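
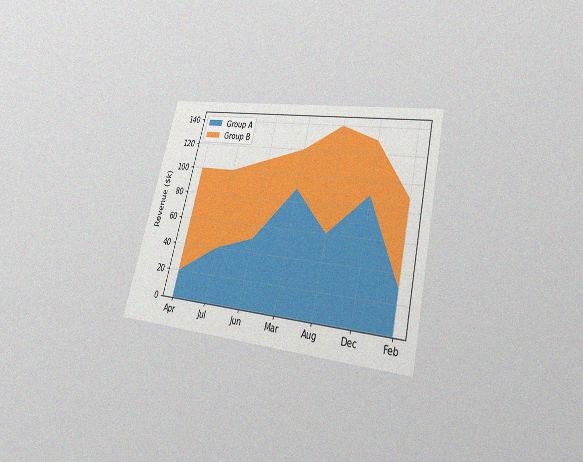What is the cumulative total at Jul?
$100k

The chart is tilted about 14° clockwise and viewed slightly from below, with some photo noise. The stacked total at Jul reaches $100k.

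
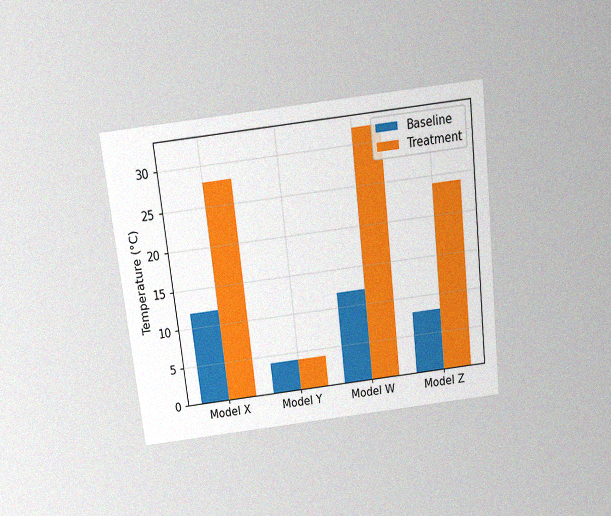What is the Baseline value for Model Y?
4°C

The chart is tilted about 6° counter-clockwise and viewed slightly from above, with some photo noise. The Baseline bar at Model Y reaches 4°C on the y-axis.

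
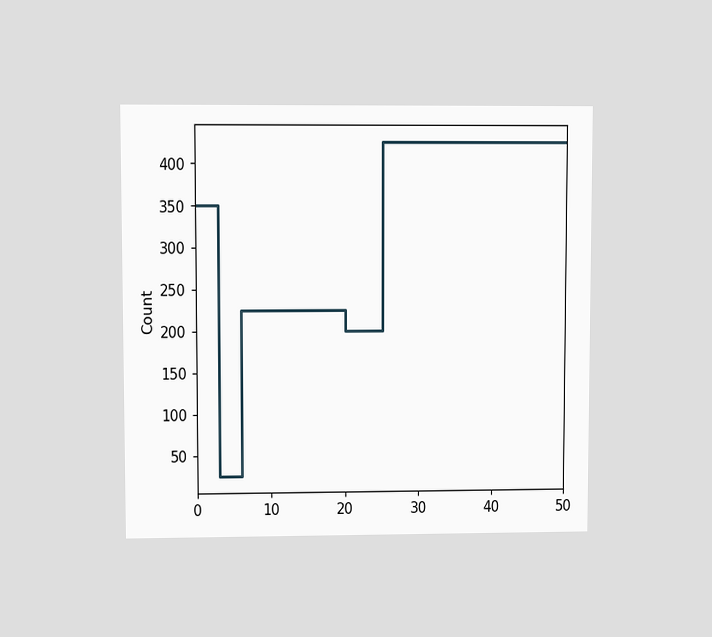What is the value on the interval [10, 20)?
The chart is viewed at a slight angle. On [10, 20) the step sits at 225.

225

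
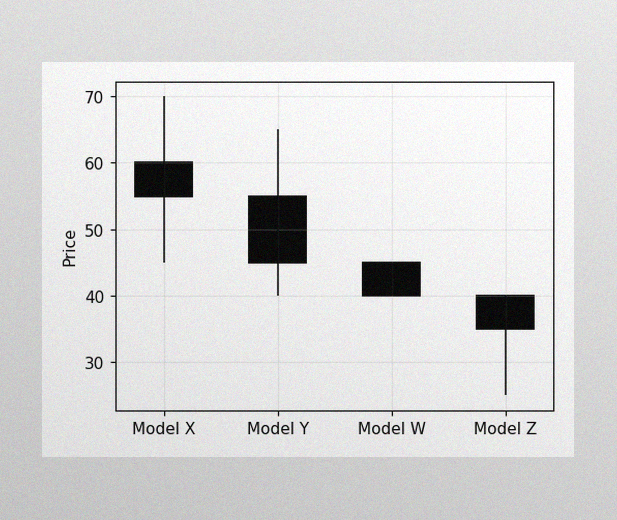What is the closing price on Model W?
The image has some photo noise and uneven lighting. The Model W candle closes at 40.

40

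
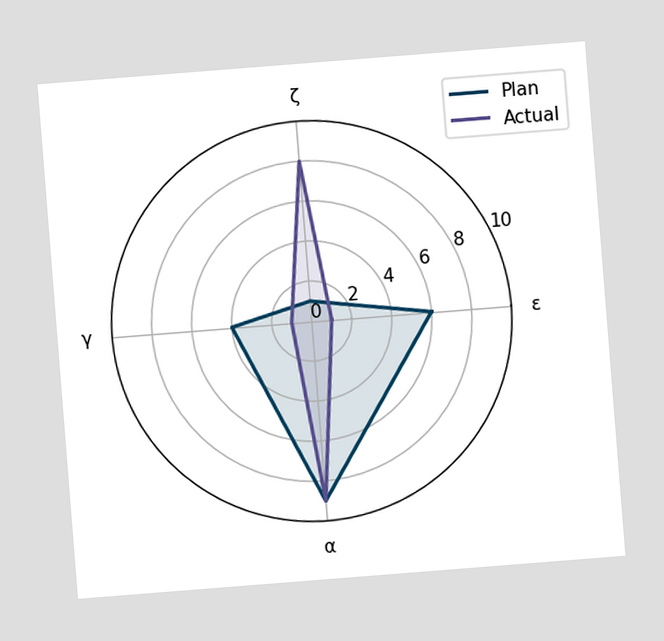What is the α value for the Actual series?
9

The chart is tilted about 5° counter-clockwise. On the α axis, Actual reaches 9.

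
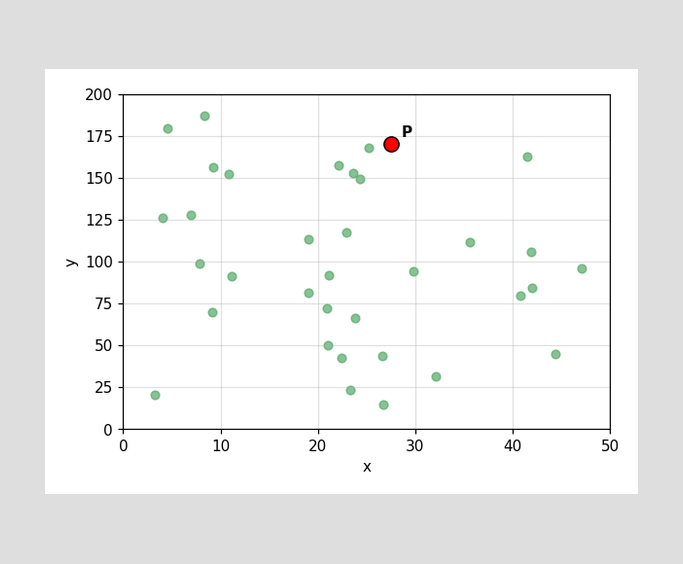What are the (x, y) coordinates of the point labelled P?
(27.5, 170)

Following the gridlines from P to each axis, P sits at (27.5, 170).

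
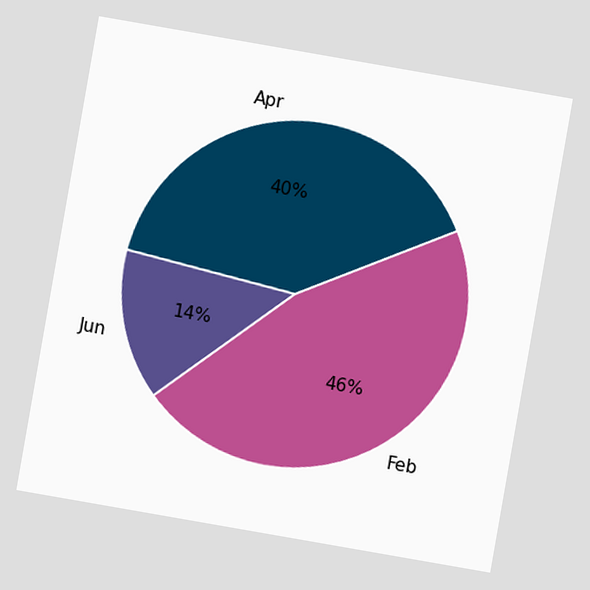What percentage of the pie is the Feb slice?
The chart is tilted about 10° clockwise. The Feb slice takes up 46% of the pie.

46%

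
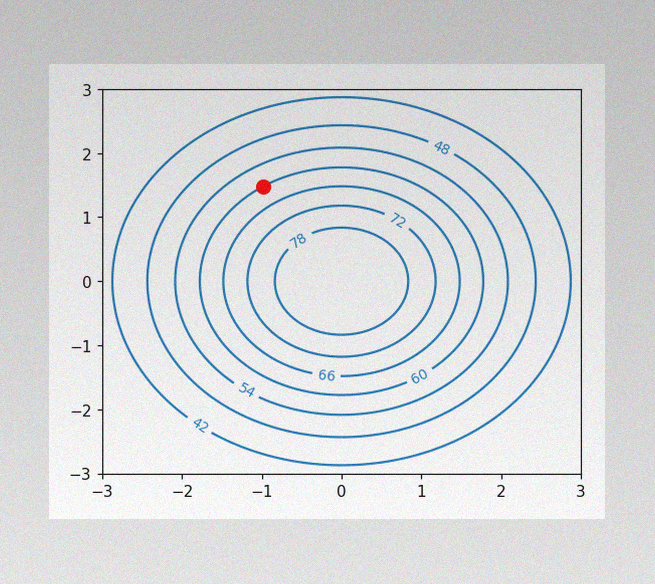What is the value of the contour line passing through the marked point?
60

The image has some photo noise and uneven lighting. The marked point sits on the contour labelled 60.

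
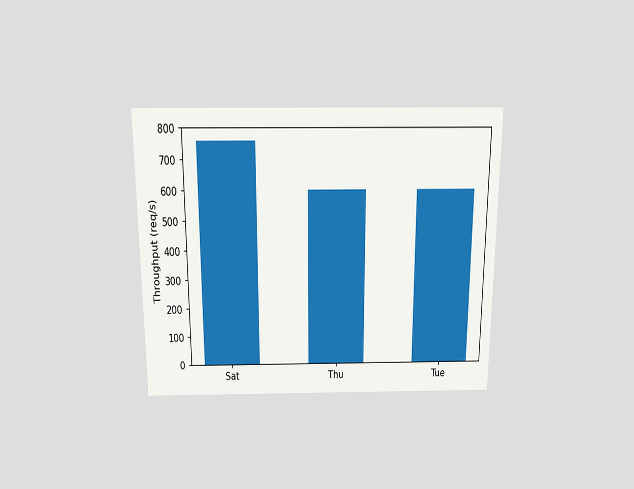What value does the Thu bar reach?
600req/s

The chart is viewed slightly from above. Reading along the chart's y-axis, the Thu bar reaches 600req/s.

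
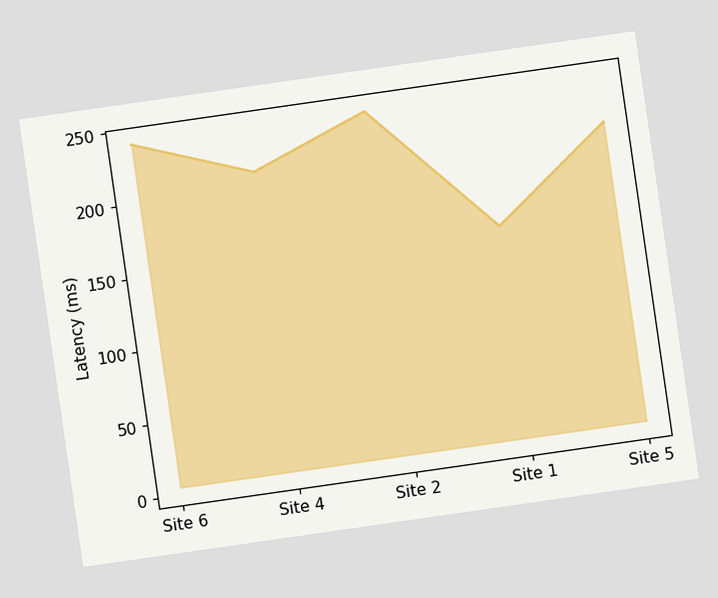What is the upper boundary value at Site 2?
The chart is tilted about 8° counter-clockwise. At Site 2 the upper boundary is at 240ms.

240ms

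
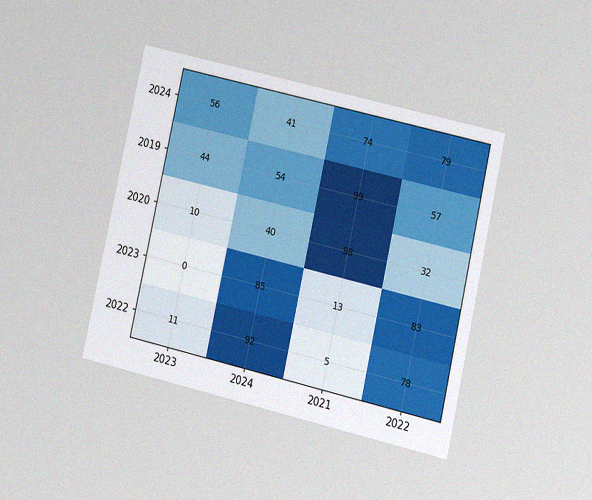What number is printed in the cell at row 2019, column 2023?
44

The chart is tilted about 13° clockwise and viewed at a slight angle, with some photo noise. The (2019, 2023) cell reads 44.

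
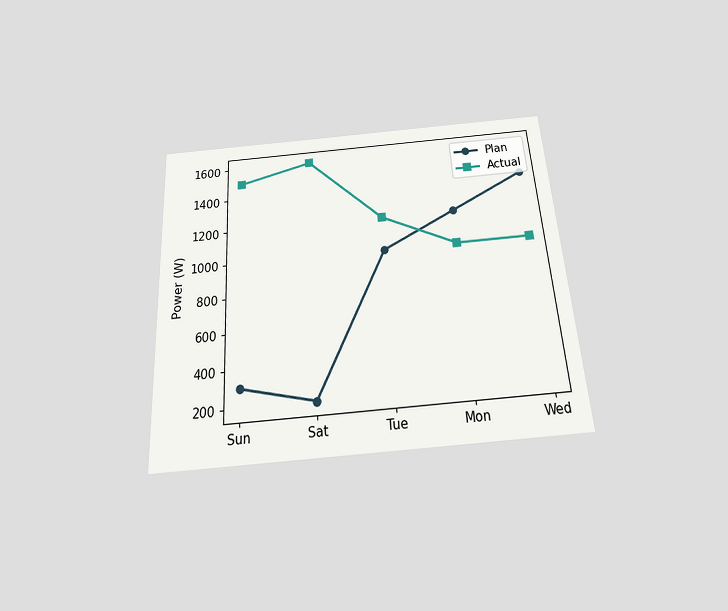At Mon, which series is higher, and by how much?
Plan, by 200W

The chart is tilted about 4° counter-clockwise and viewed slightly from below. At Mon, Plan sits above the other line by 200W.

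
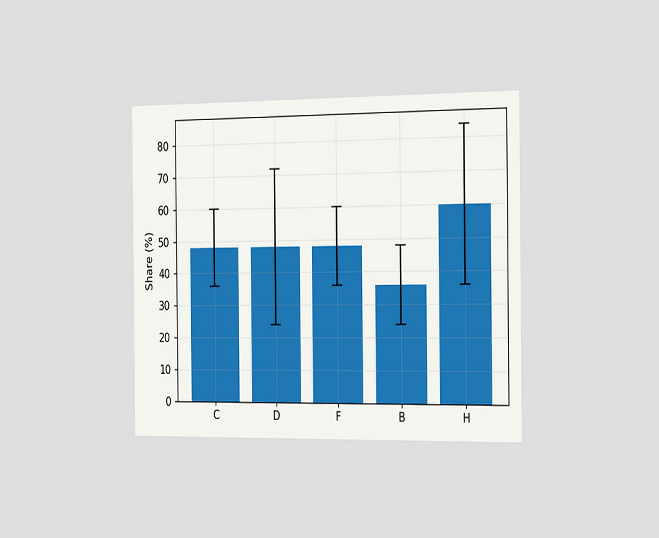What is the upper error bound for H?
The chart is viewed slightly from the right. The H bar's upper whisker reaches 84%.

84%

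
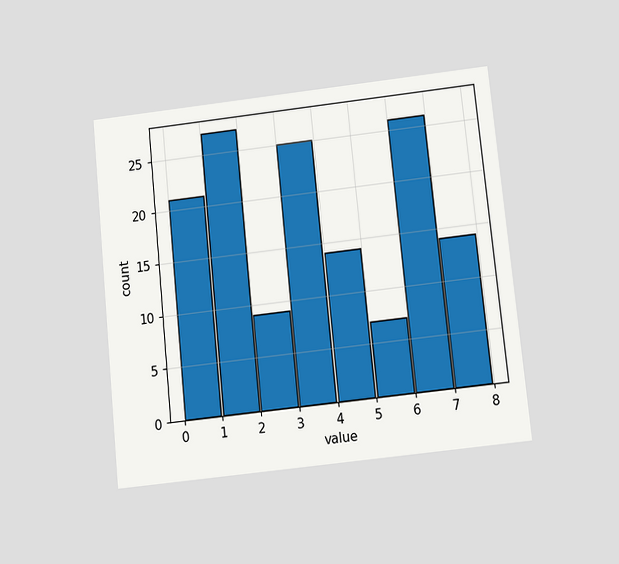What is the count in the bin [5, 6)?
7

The chart is tilted about 6° counter-clockwise and viewed slightly from below. The [5, 6) bin has height 7.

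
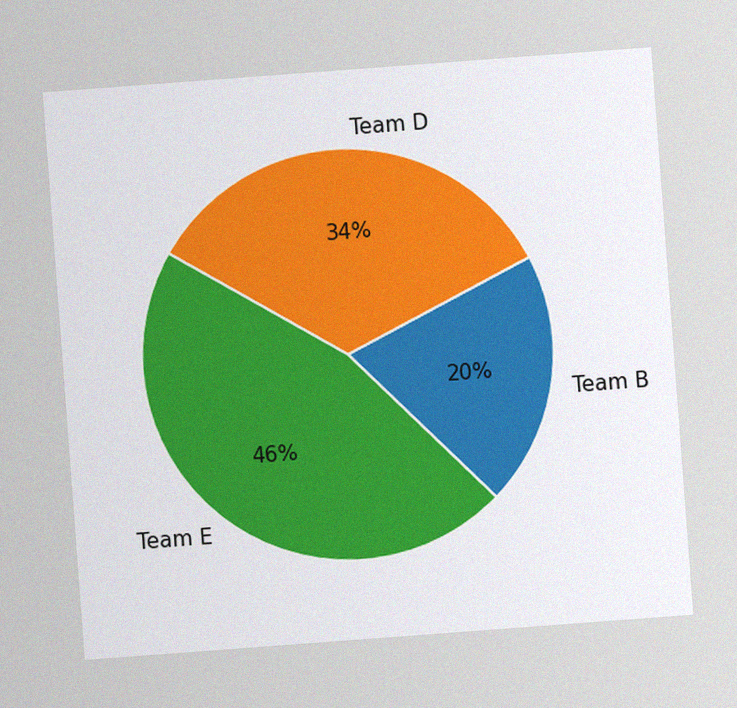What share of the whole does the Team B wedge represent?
20%

The chart is tilted about 4° counter-clockwise, with some photo noise. The Team B slice takes up 20% of the pie.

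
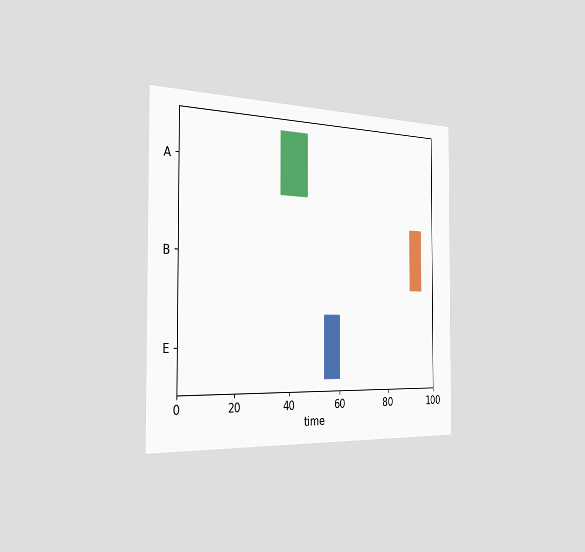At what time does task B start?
The chart is viewed slightly from the left. The B bar begins at t=90.

90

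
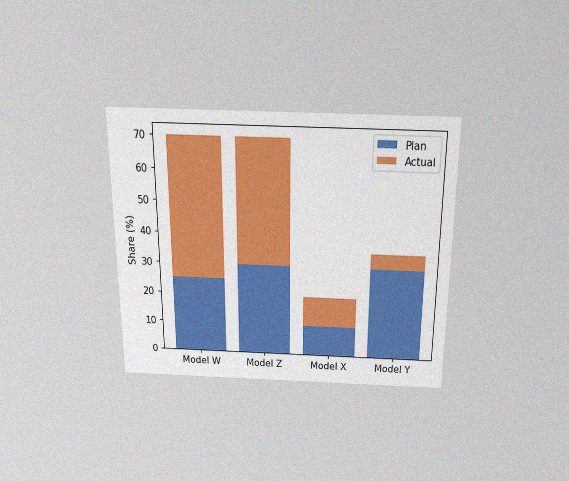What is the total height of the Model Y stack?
The chart is viewed slightly from above, with some photo noise. The Model Y stack's top reaches 35% on the y-axis.

35%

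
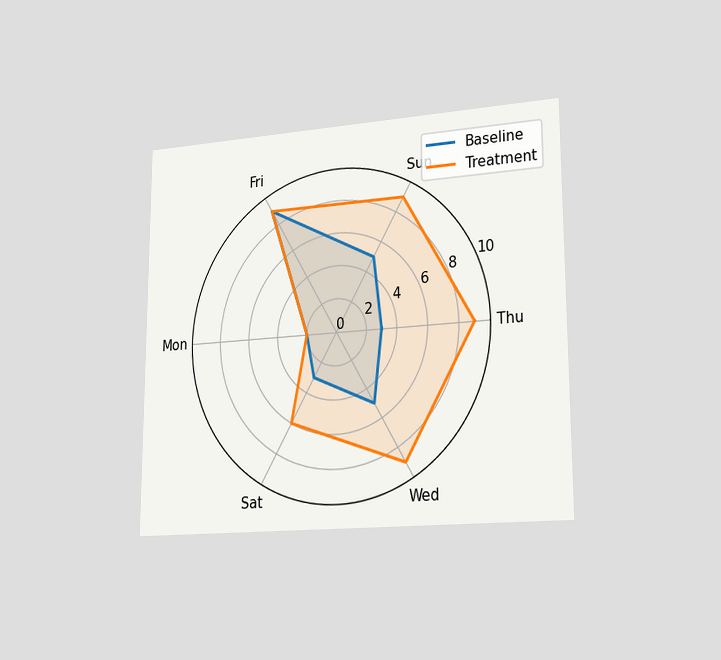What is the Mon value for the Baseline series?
The chart is viewed slightly from the right. On the Mon axis, Baseline reaches 2.

2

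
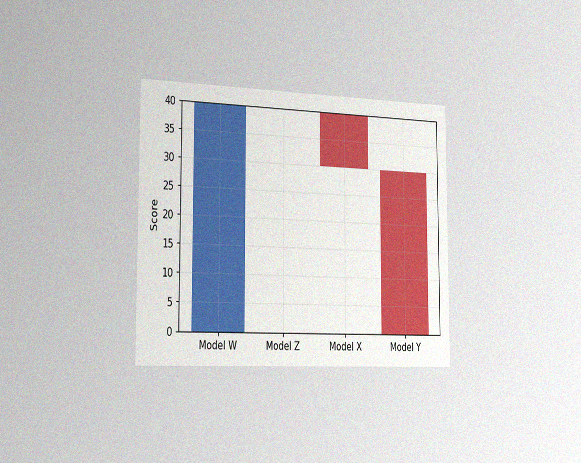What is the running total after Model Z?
The chart is viewed slightly from the left, with some photo noise. After Model Z the running total reaches 40.

40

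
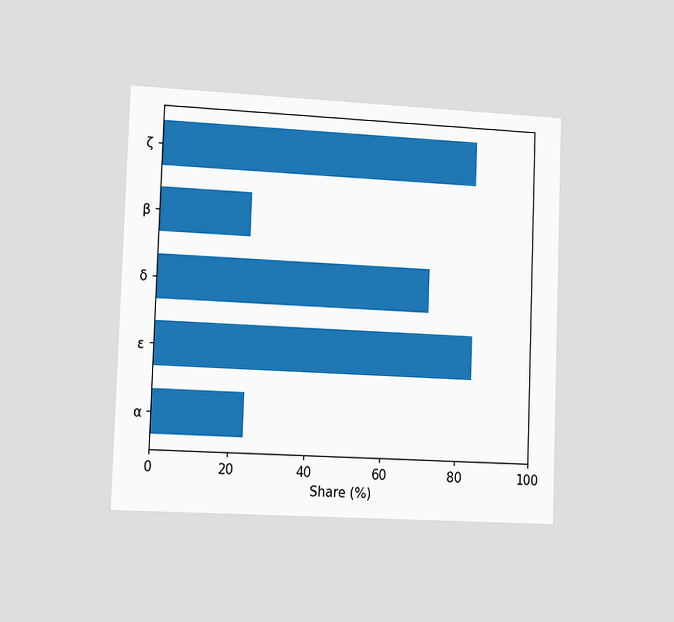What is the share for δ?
72%

The chart is tilted about 2° clockwise and viewed slightly from the left. Reading along the chart's x-axis, the δ bar reaches 72%.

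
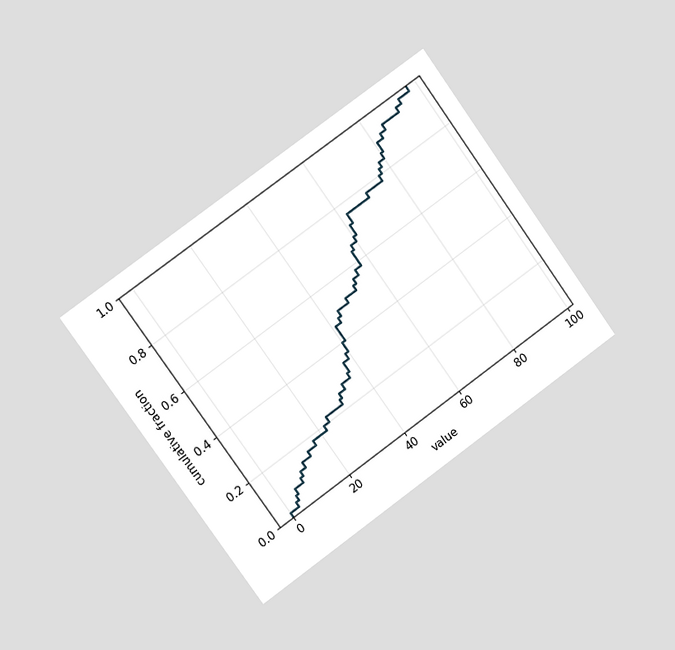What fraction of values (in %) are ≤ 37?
34%

The chart is tilted about 36° counter-clockwise and viewed slightly from the left. At x=37 the ECDF step is at 34%.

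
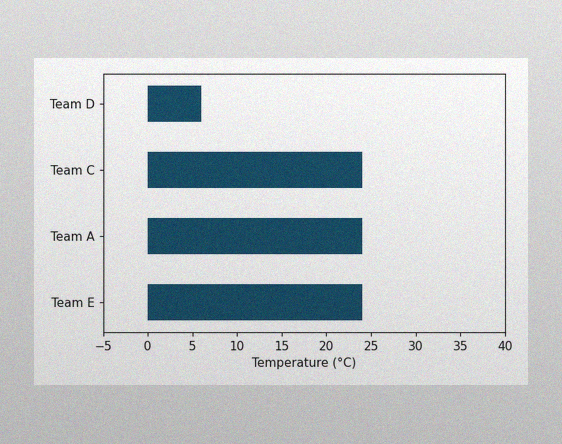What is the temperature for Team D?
The image has some photo noise and uneven lighting. Reading along the chart's x-axis, the Team D bar reaches 6°C.

6°C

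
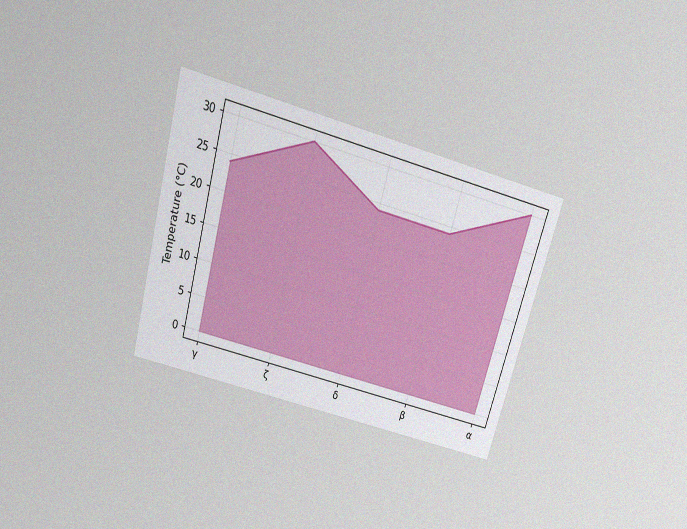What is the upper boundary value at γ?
24°C

The chart is tilted about 16° clockwise and viewed slightly from above, with some photo noise. At γ the upper boundary is at 24°C.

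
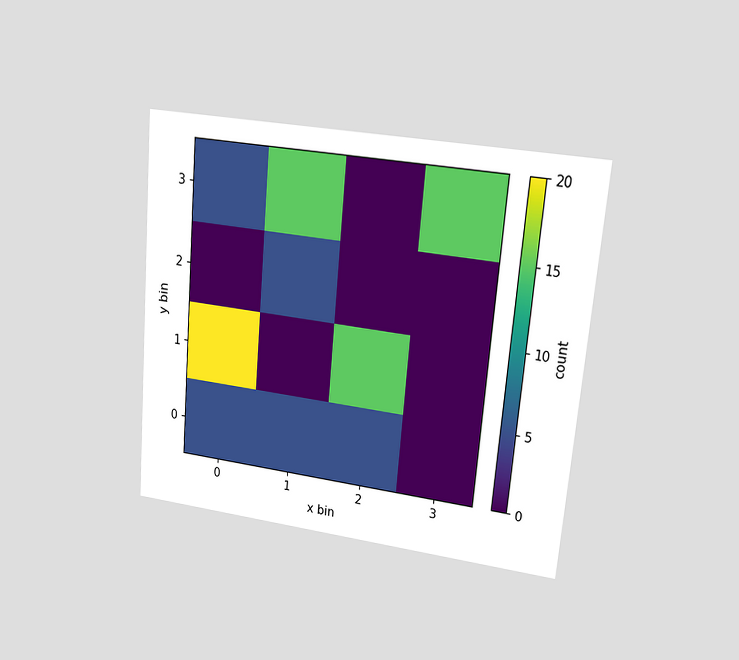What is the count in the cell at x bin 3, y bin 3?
15

The chart is tilted about 5° clockwise and viewed at a slight angle. Matching the cell (3, 3) against the colorbar gives 15.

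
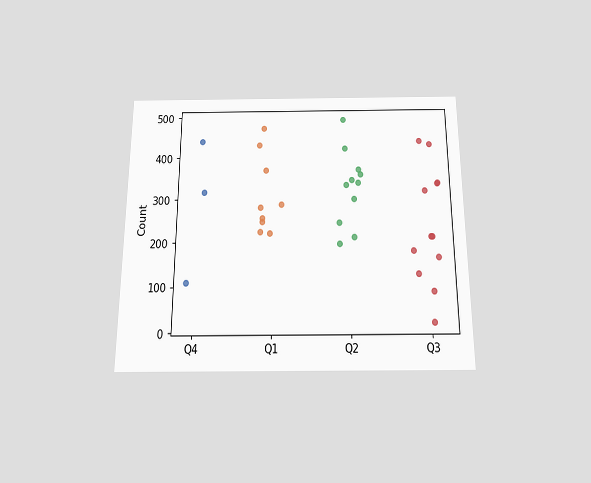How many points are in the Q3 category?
12

The chart is viewed slightly from below. Counting the markers in the Q3 column gives 12.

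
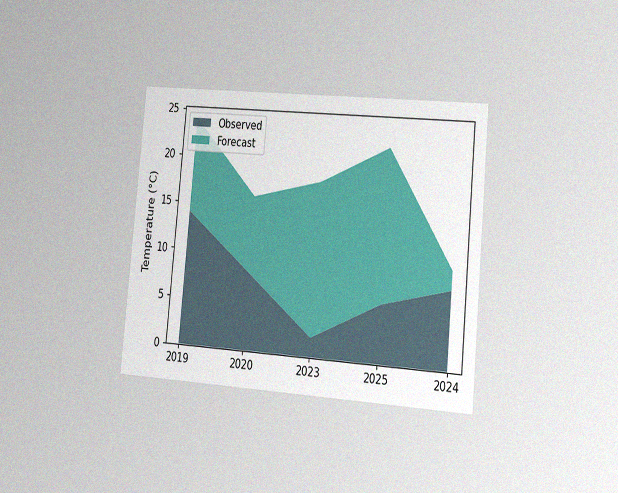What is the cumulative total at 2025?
The chart is tilted about 5° clockwise and viewed slightly from the right, with some photo noise. The stacked total at 2025 reaches 22°C.

22°C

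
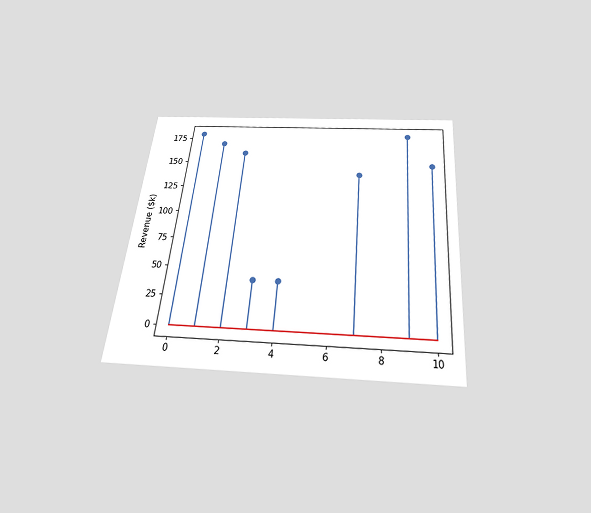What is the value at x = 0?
$180k

The chart is tilted about 5° clockwise and viewed slightly from below. The stem at x=0 reaches $180k.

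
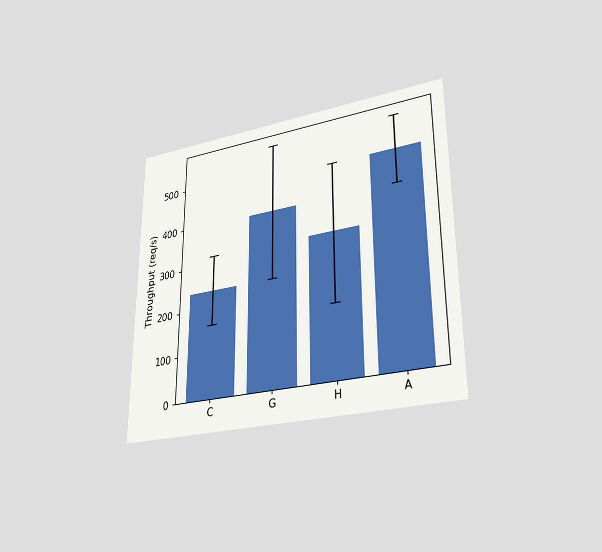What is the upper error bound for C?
The chart is viewed at a slight angle. The C bar's upper whisker reaches 320req/s.

320req/s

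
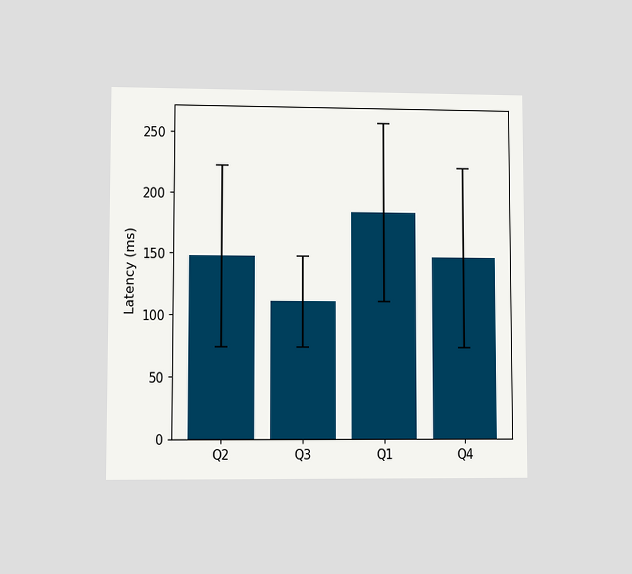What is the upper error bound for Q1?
The chart is viewed at a slight angle. The Q1 bar's upper whisker reaches 259ms.

259ms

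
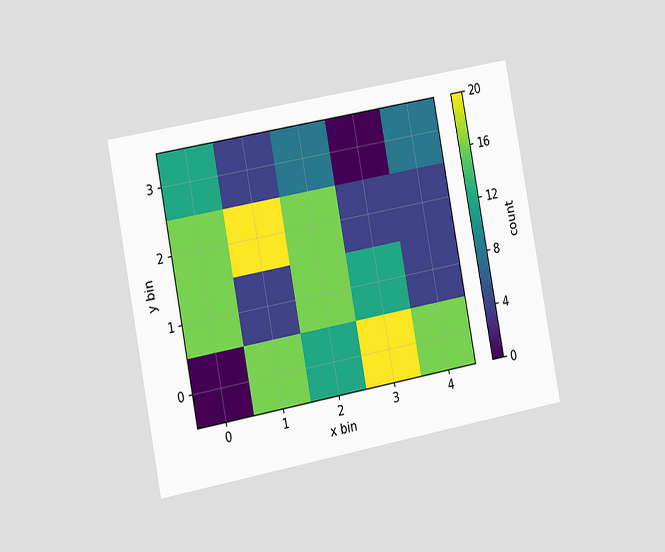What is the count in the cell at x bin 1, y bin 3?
The chart is tilted about 11° counter-clockwise and viewed slightly from the left. Matching the cell (1, 3) against the colorbar gives 4.

4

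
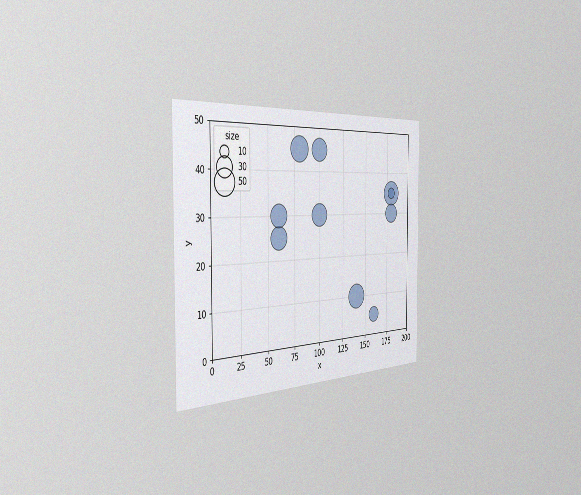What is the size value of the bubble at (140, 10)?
50

The chart is viewed slightly from the left, with some photo noise. Matching the bubble at (140, 10) against the size legend gives 50.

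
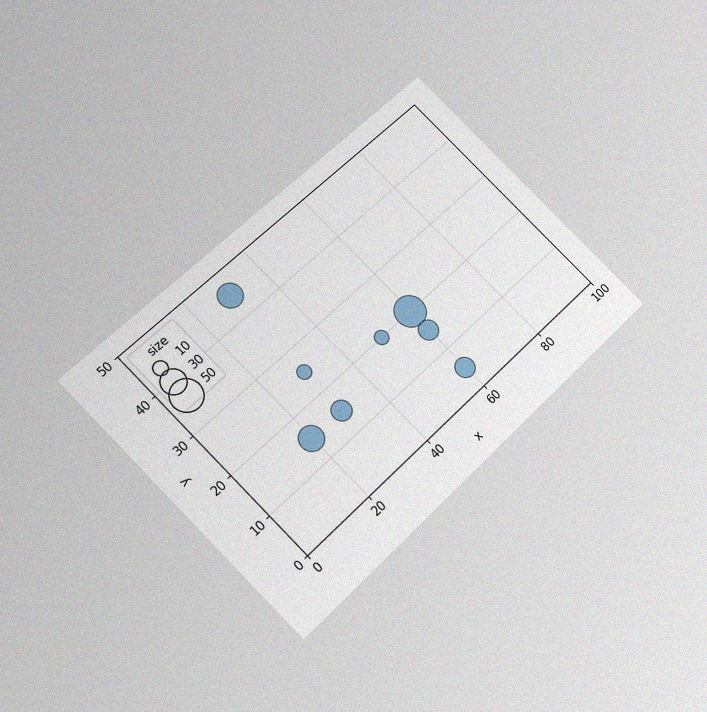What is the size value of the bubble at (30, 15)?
20

The chart is tilted about 45° counter-clockwise and viewed slightly from below, with some photo noise. Matching the bubble at (30, 15) against the size legend gives 20.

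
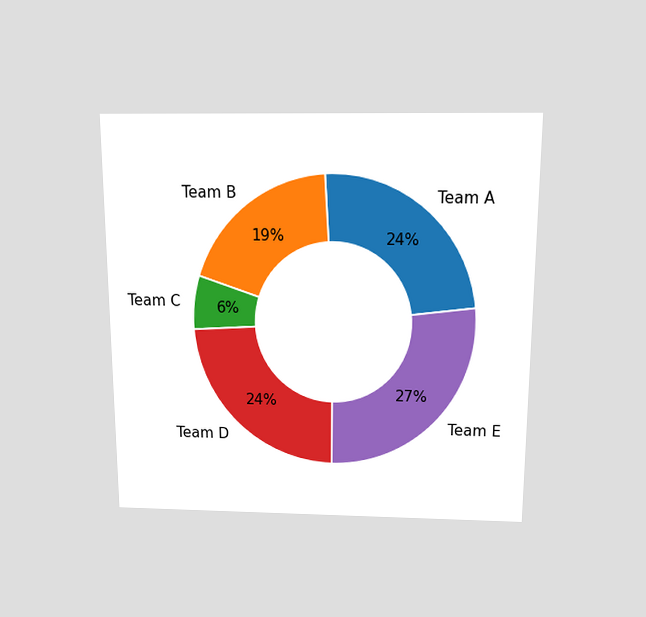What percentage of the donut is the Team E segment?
27%

The chart is viewed slightly from above. The Team E segment takes up 27% of the ring.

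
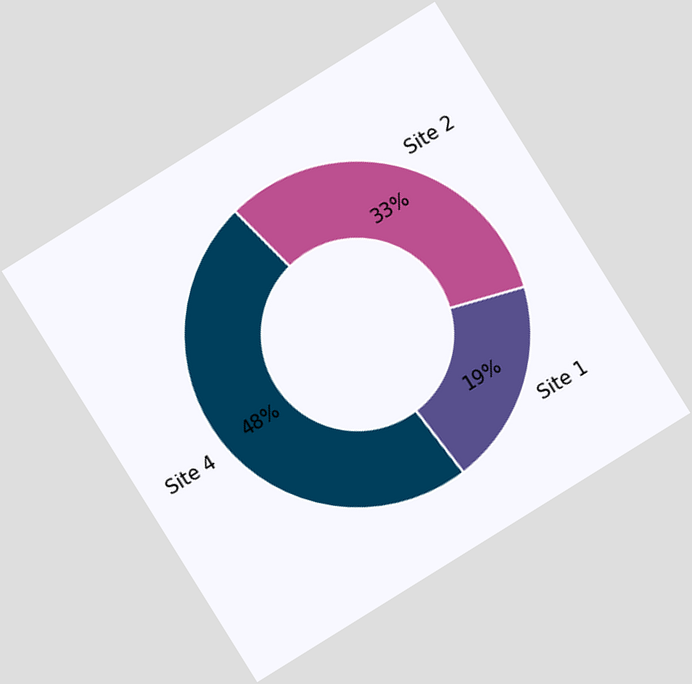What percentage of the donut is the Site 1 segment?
19%

The chart is tilted about 32° counter-clockwise. The Site 1 segment takes up 19% of the ring.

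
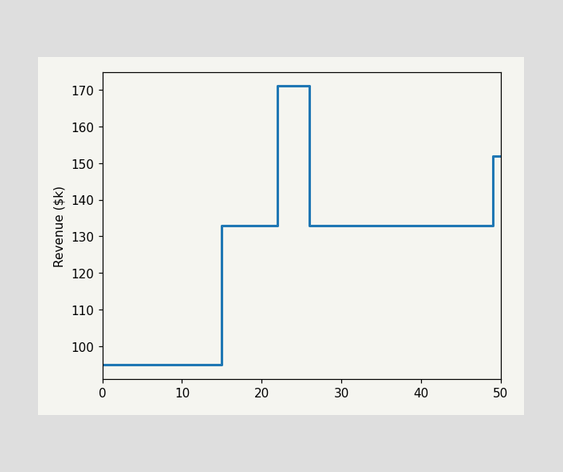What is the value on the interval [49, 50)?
$152k

On [49, 50) the step sits at $152k.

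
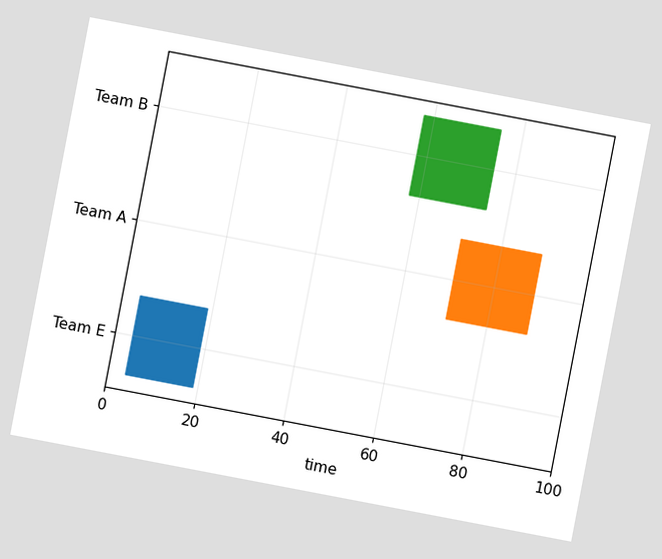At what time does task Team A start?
The chart is tilted about 11° clockwise. The Team A bar begins at t=71.

71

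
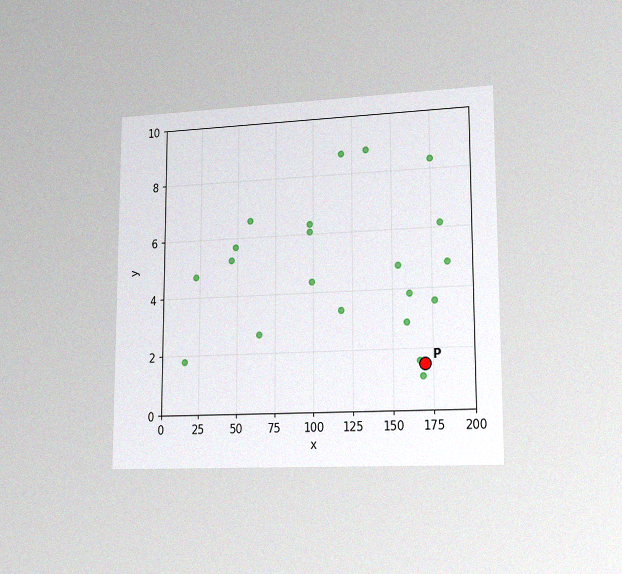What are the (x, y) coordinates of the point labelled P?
The chart is viewed slightly from the right, with some photo noise. Following the gridlines from P to each axis, P sits at (170, 1.5).

(170, 1.5)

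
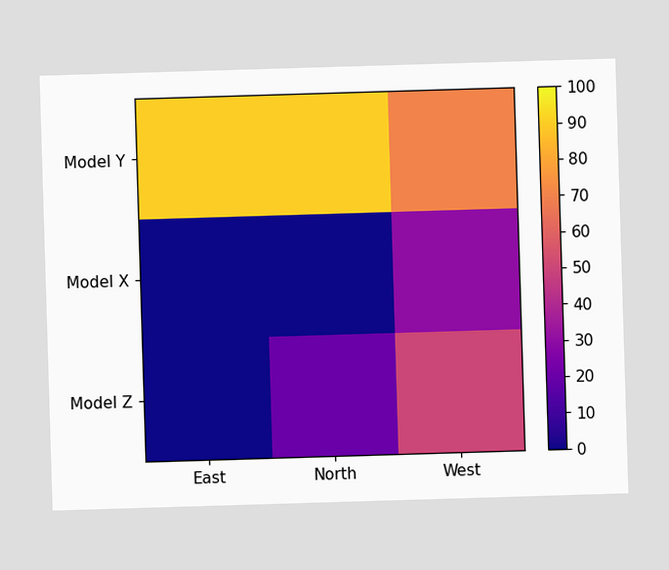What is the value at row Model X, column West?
30

Matching cell (Model X, West) against the colorbar gives 30.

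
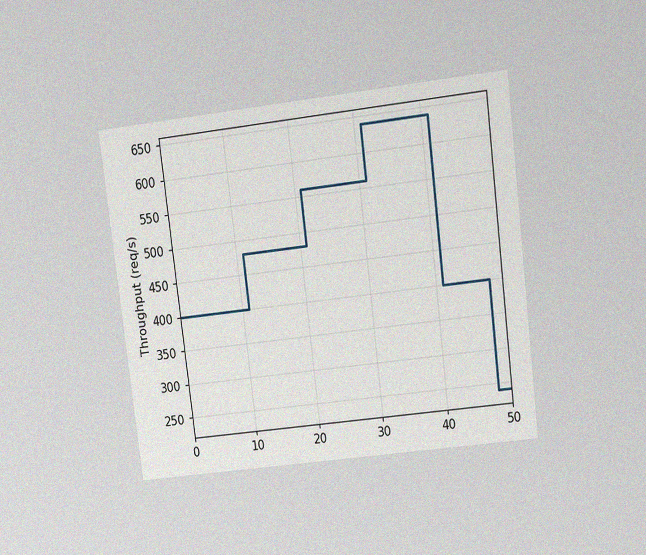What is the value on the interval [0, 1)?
The chart is tilted about 7° counter-clockwise and viewed at a slight angle, with some photo noise. On [0, 1) the step sits at 400req/s.

400req/s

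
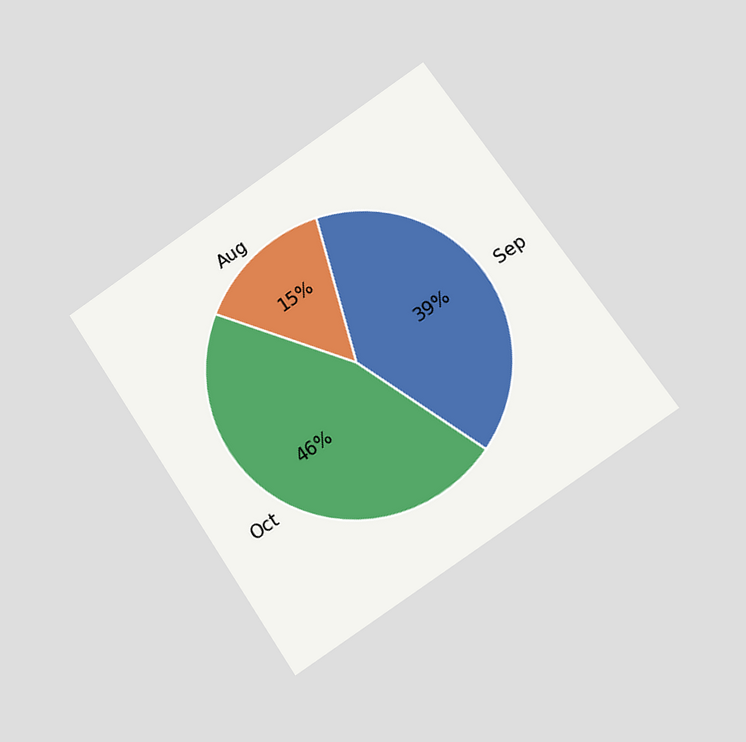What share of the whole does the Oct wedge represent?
The chart is tilted about 34° counter-clockwise and viewed at a slight angle. The Oct slice takes up 46% of the pie.

46%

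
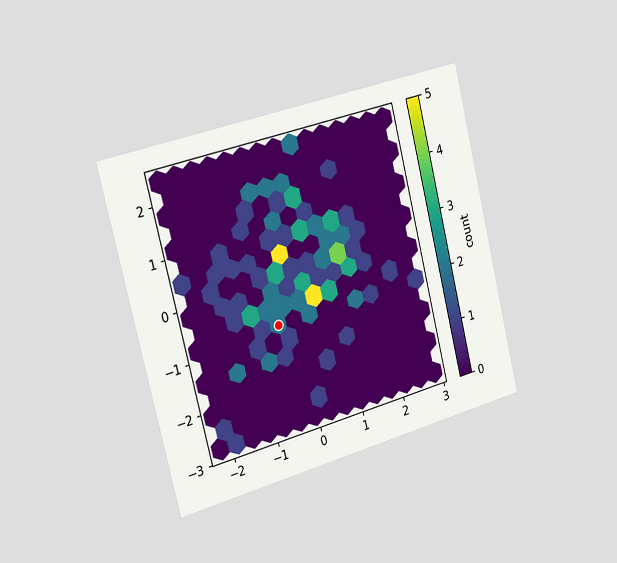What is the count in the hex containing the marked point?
2

The chart is tilted about 14° counter-clockwise and viewed slightly from the left. The marked hex reads 2 on the colorbar.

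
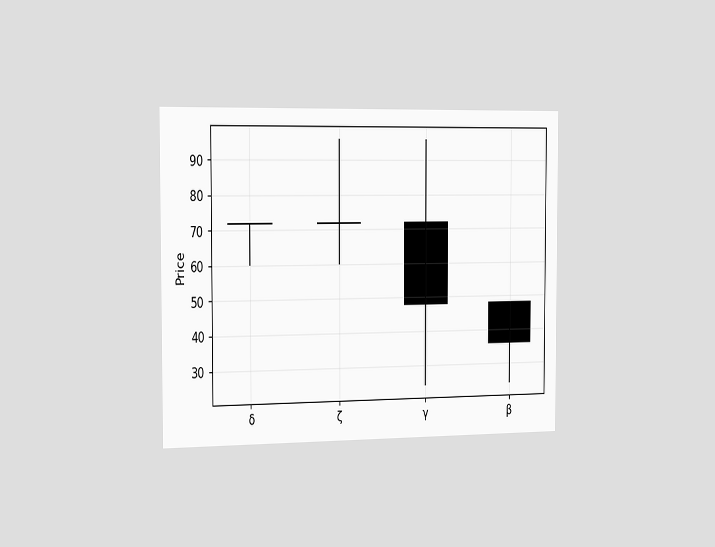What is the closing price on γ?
48

The chart is viewed slightly from the left. The γ candle closes at 48.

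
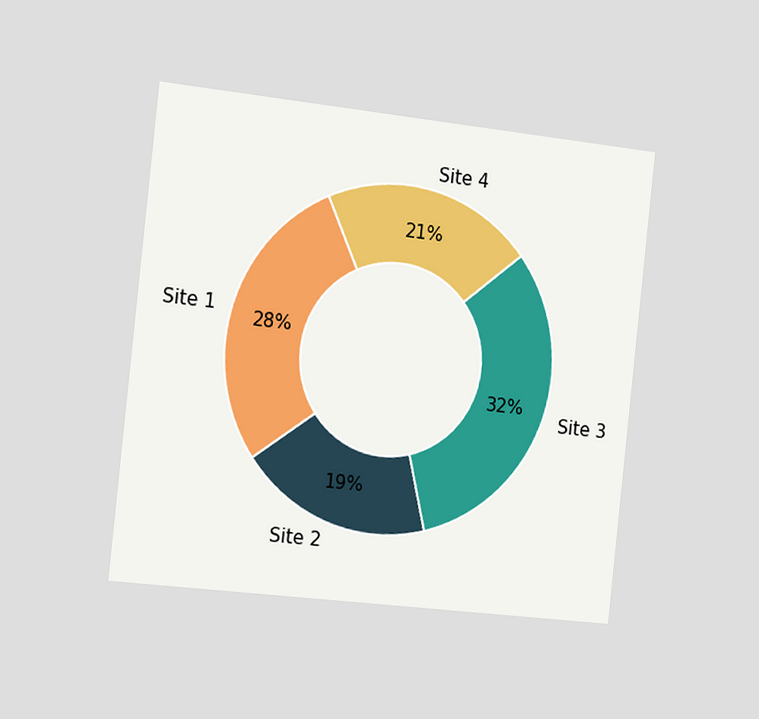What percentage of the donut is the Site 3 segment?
The chart is tilted about 6° clockwise and viewed slightly from the left. The Site 3 segment takes up 32% of the ring.

32%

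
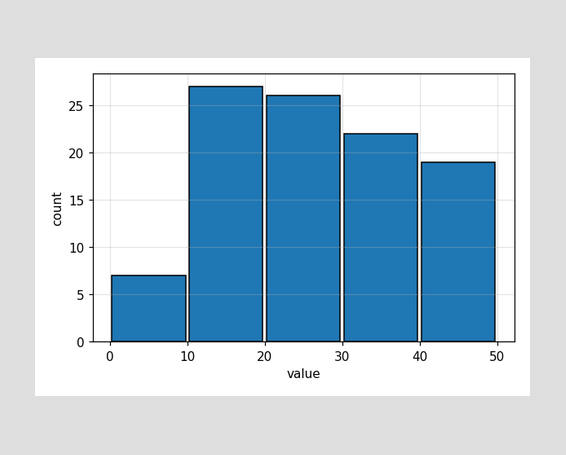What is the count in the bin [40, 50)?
19

The [40, 50) bin has height 19.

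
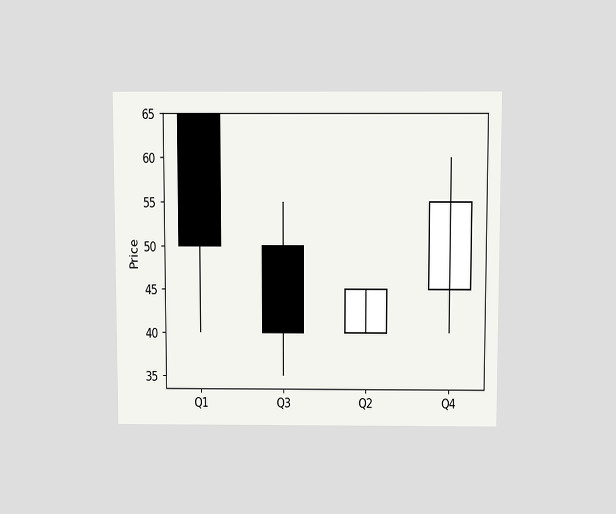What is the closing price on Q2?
45

The chart is viewed slightly from above. The Q2 candle closes at 45.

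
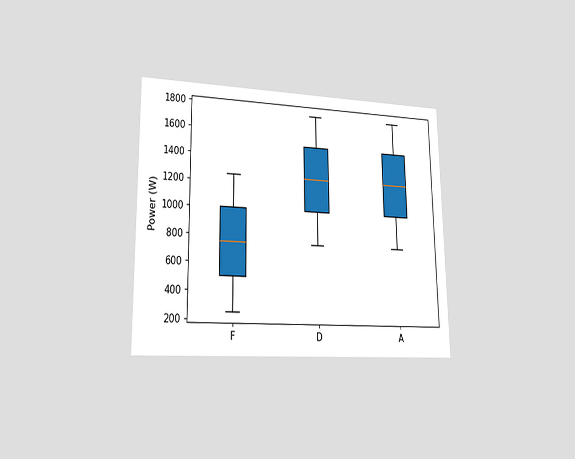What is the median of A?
1250W

The chart is viewed at a slight angle. The median line in the A box sits at 1250W.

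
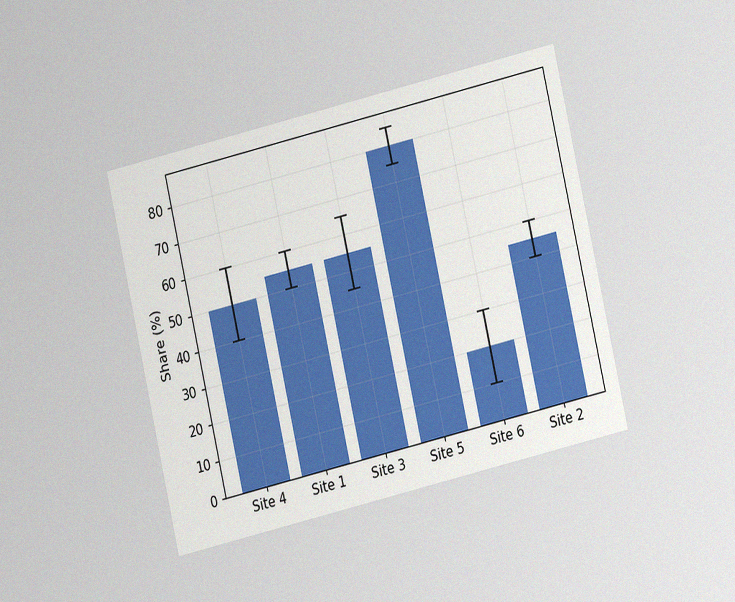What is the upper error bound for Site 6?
30%

The chart is tilted about 13° counter-clockwise and viewed at a slight angle, with some photo noise. The Site 6 bar's upper whisker reaches 30%.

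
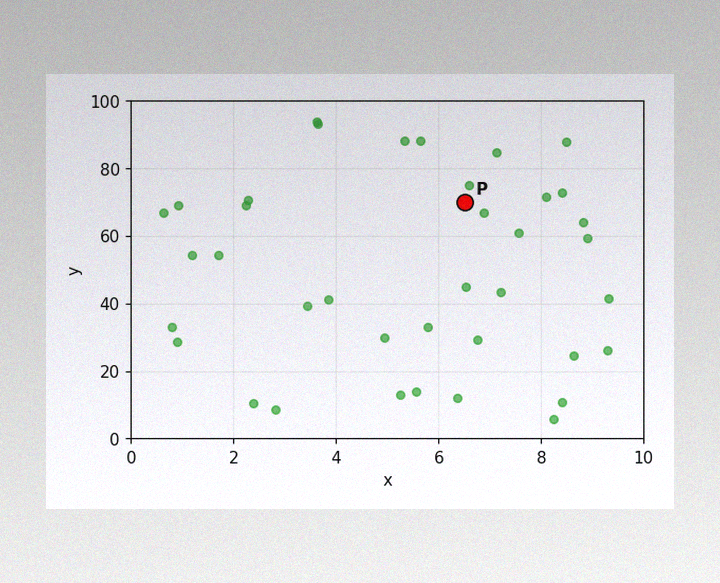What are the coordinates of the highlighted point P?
The image has some photo noise and uneven lighting. Following the gridlines from P to each axis, P sits at (6.5, 70).

(6.5, 70)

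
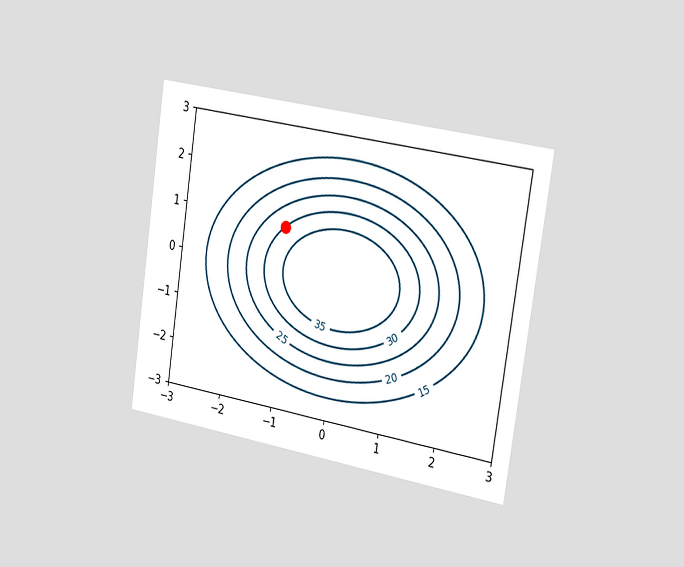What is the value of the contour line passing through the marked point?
The chart is tilted about 9° clockwise and viewed slightly from the right. The marked point sits on the contour labelled 30.

30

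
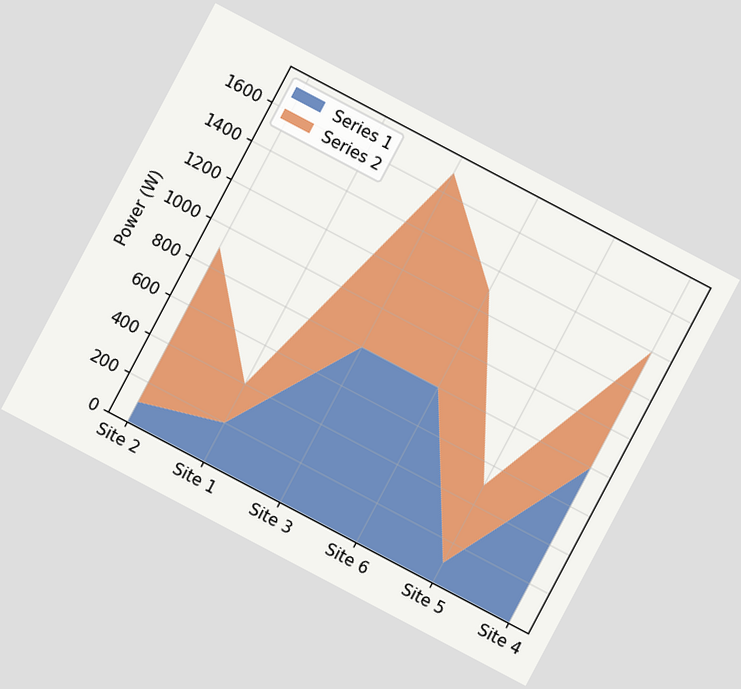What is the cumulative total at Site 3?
The chart is tilted about 28° clockwise. The stacked total at Site 3 reaches 1700W.

1700W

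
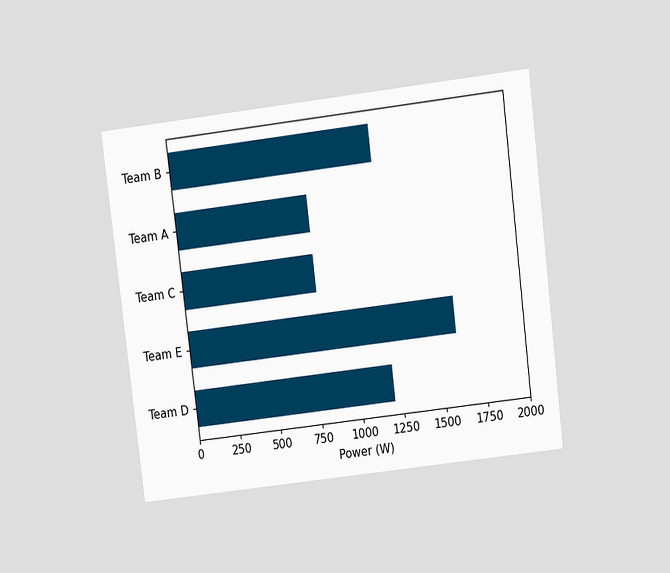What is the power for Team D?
The chart is tilted about 7° counter-clockwise and viewed at a slight angle. Reading along the chart's x-axis, the Team D bar reaches 1200W.

1200W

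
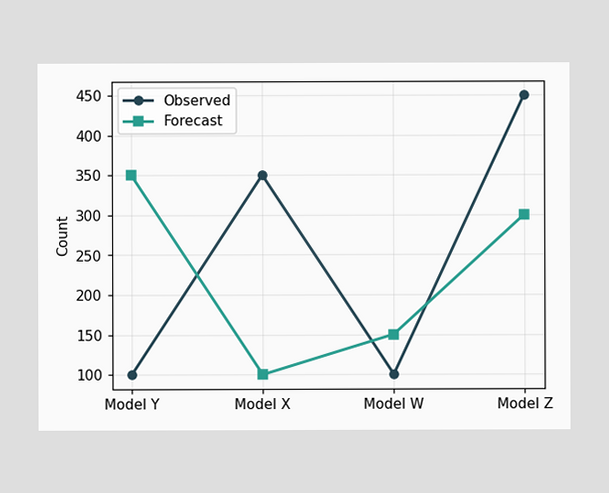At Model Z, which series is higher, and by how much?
Observed, by 150

At Model Z, Observed sits above the other line by 150.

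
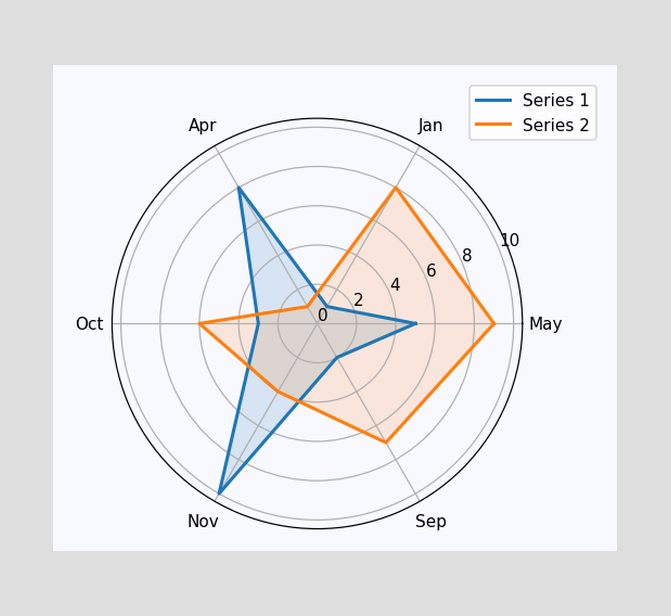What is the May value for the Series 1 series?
5

On the May axis, Series 1 reaches 5.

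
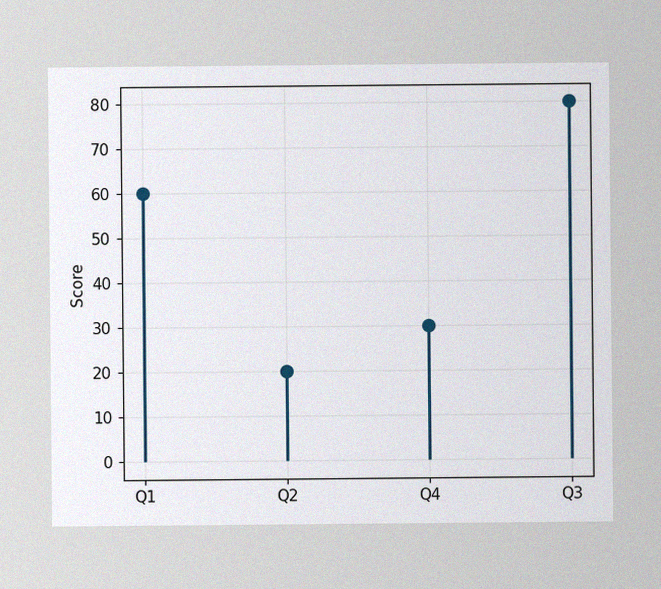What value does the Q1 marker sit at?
60

The image has some photo noise and uneven lighting. The Q1 marker sits at 60.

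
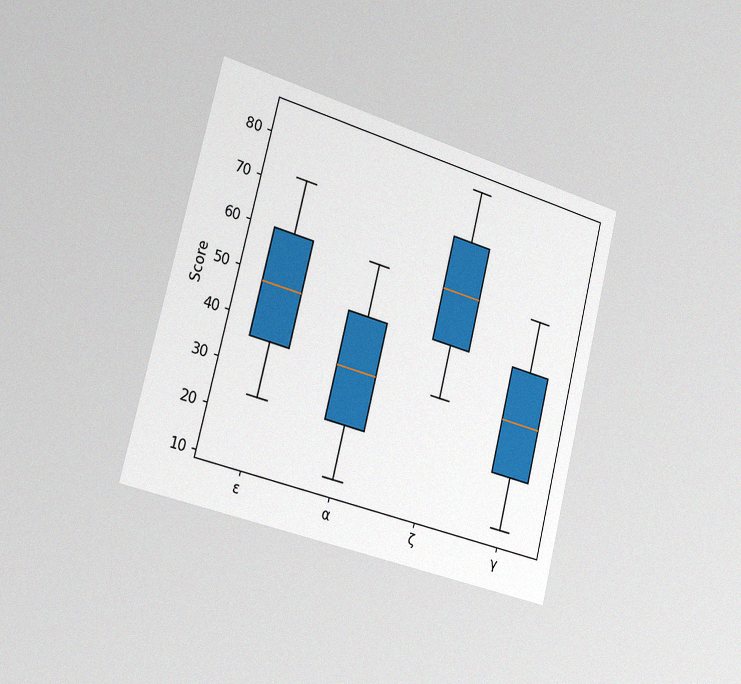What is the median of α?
The chart is tilted about 14° clockwise and viewed slightly from the left, with some photo noise. The median line in the α box sits at 36.

36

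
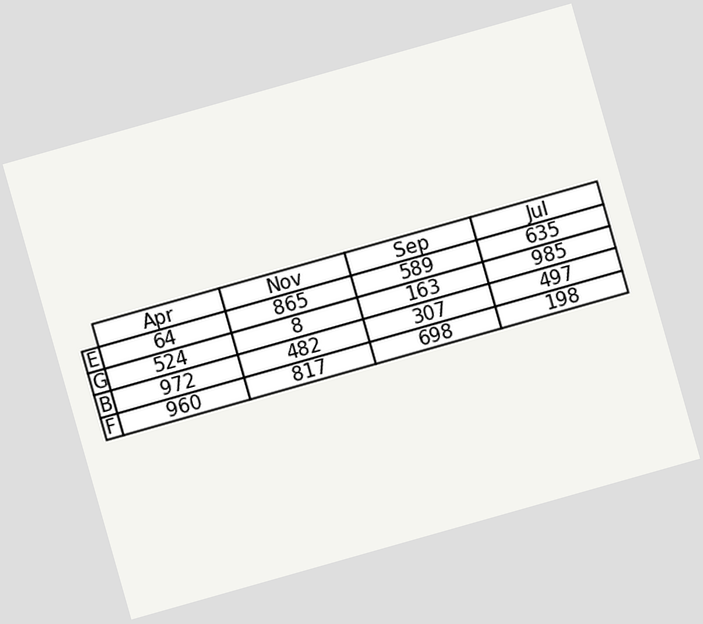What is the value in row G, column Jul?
The chart is tilted about 16° counter-clockwise. The (G, Jul) cell reads 985.

985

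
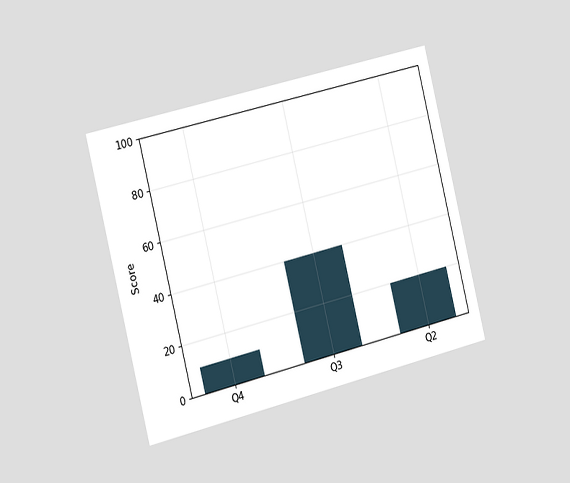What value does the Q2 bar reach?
20

The chart is tilted about 14° counter-clockwise and viewed slightly from the left. Reading along the chart's y-axis, the Q2 bar reaches 20.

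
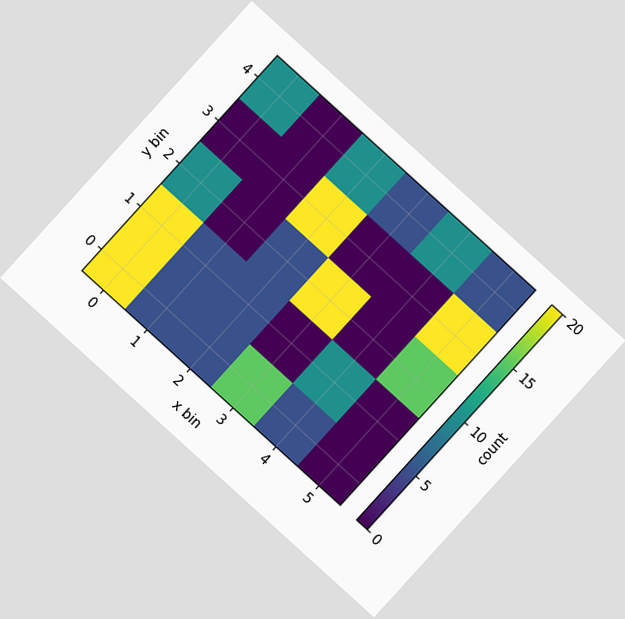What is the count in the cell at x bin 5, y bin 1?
The chart is tilted about 42° clockwise. Matching the cell (5, 1) against the colorbar gives 0.

0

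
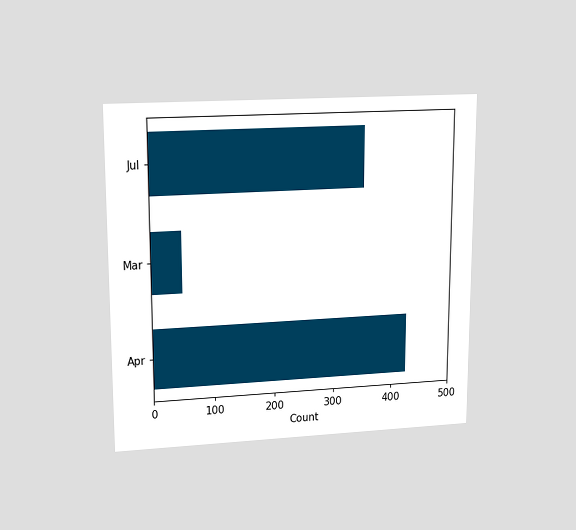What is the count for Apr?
The chart is viewed at a slight angle. Reading along the chart's x-axis, the Apr bar reaches 425.

425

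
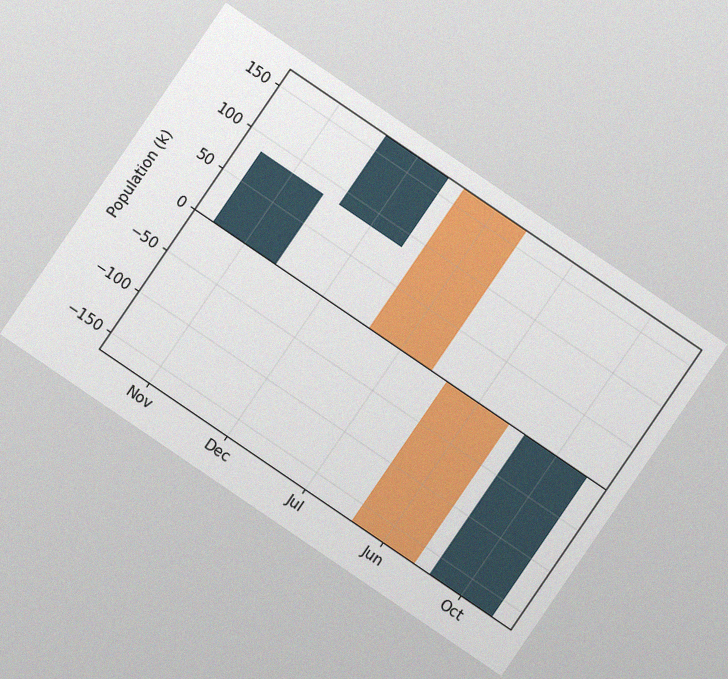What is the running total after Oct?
0k

The chart is tilted about 34° clockwise, with some photo noise. After Oct the running total reaches 0k.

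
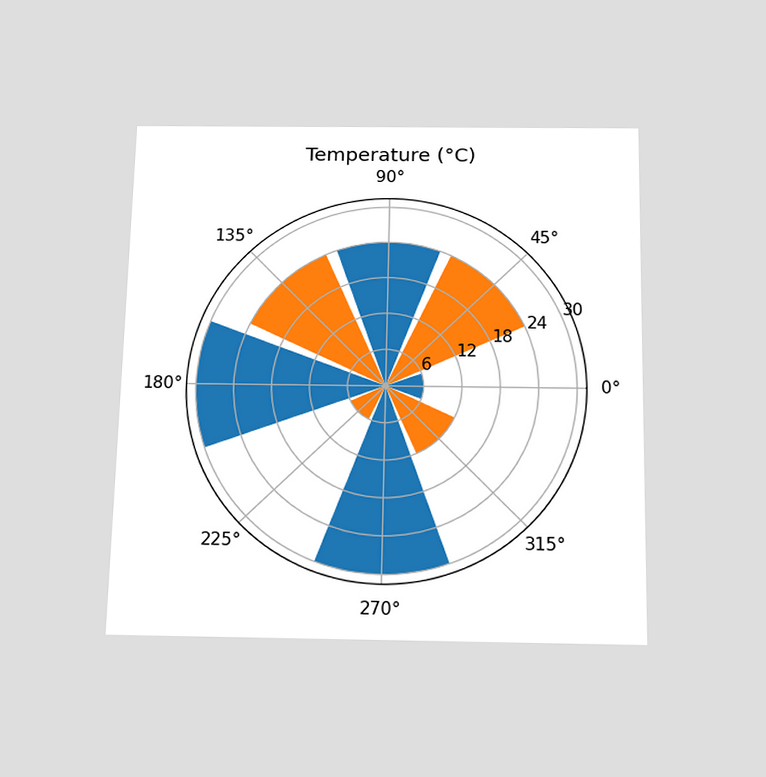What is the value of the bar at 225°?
6°C

The chart is viewed slightly from below. The bar at 225° reaches 6°C on the radial axis.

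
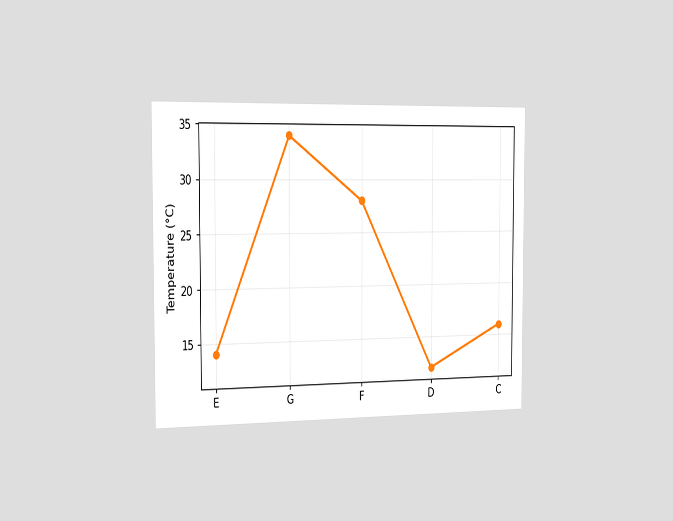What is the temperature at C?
The chart is viewed slightly from the left. At C, the line is at 16°C.

16°C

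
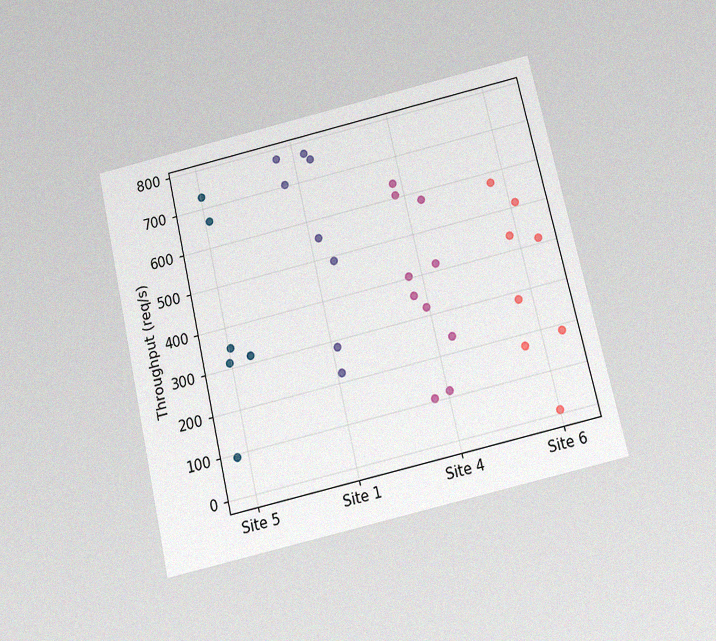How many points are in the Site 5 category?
The chart is tilted about 13° counter-clockwise and viewed slightly from below, with some photo noise. Counting the markers in the Site 5 column gives 6.

6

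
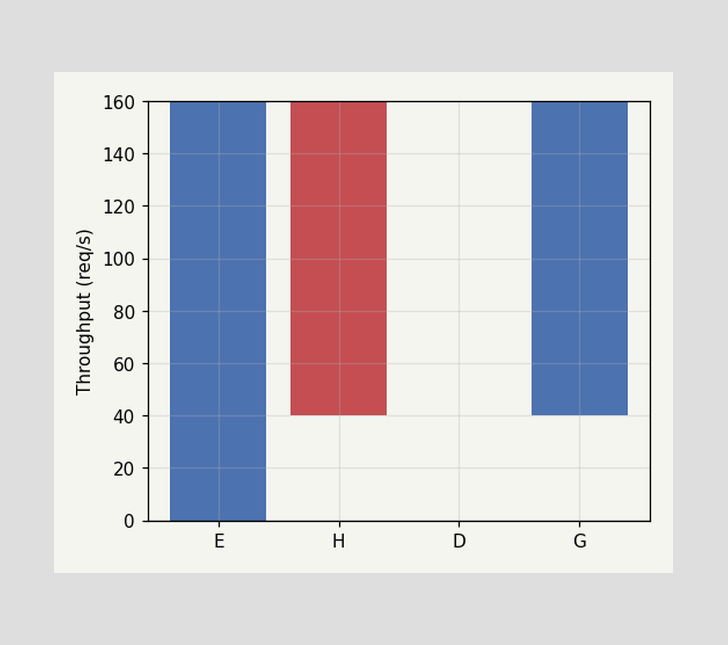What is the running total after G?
After G the running total reaches 160req/s.

160req/s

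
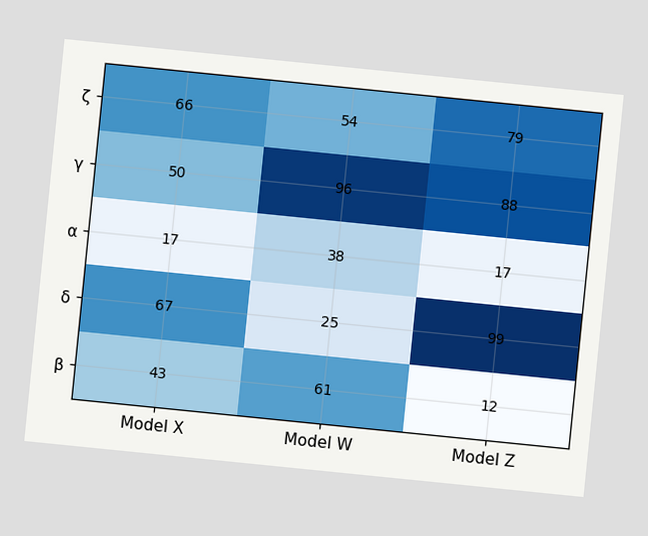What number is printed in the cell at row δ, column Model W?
The chart is tilted about 6° clockwise. The (δ, Model W) cell reads 25.

25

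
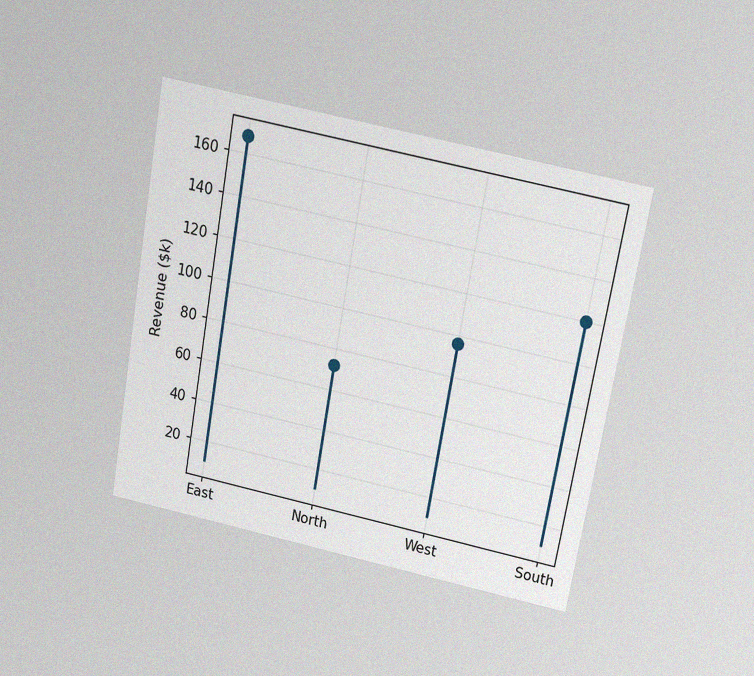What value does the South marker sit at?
The chart is tilted about 10° clockwise and viewed slightly from above, with some photo noise. The South marker sits at $120k.

$120k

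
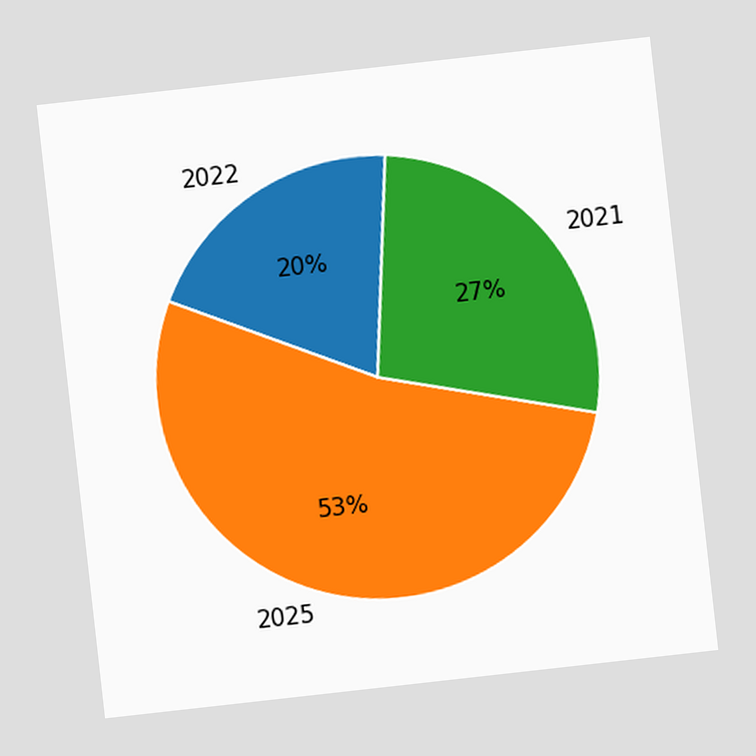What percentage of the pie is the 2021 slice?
The chart is tilted about 6° counter-clockwise. The 2021 slice takes up 27% of the pie.

27%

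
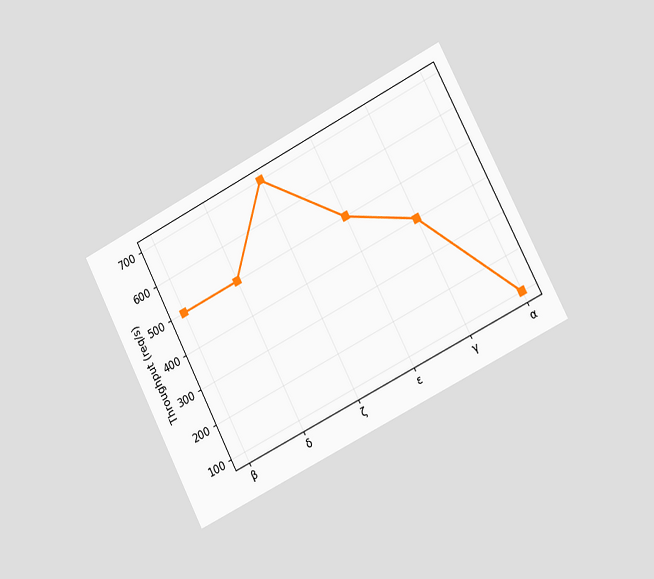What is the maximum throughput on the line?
700req/s

The chart is tilted about 27° counter-clockwise and viewed slightly from the right. The highest point is at ζ, and reading across to the y-axis gives 700req/s.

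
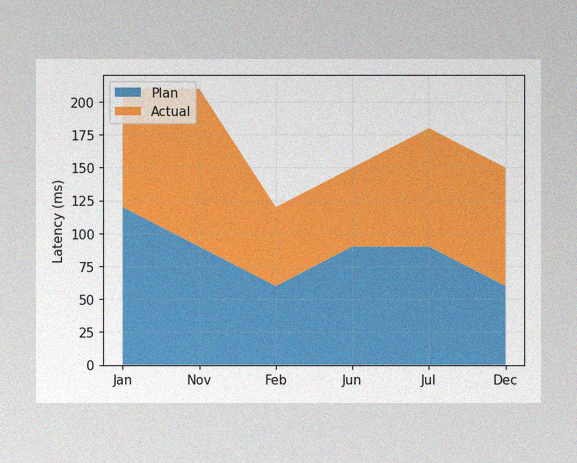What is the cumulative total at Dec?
150ms

The image has some photo noise and uneven lighting. The stacked total at Dec reaches 150ms.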